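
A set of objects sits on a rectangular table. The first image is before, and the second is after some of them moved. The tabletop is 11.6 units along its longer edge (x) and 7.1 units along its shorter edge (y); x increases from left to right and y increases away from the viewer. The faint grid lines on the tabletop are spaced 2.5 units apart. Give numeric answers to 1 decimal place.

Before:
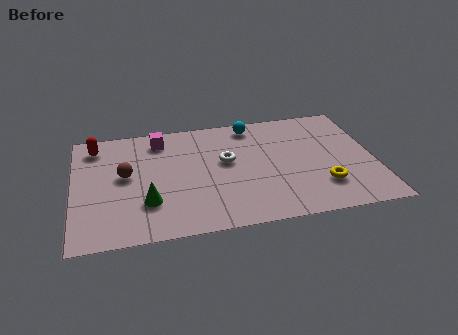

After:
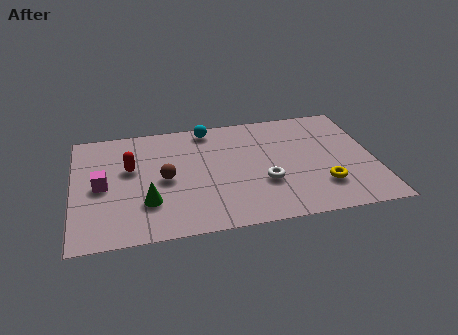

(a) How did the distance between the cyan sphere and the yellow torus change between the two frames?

+1.1

Before: roughly 5.0 units apart; after: 6.1. That's 1.1 units further apart.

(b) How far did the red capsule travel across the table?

2.1

The red capsule was near (0.9, 5.9) before and (2.2, 4.3) after, so it travelled √(1.3² + 1.6²) ≈ 2.1 units.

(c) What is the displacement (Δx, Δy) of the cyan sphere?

(-1.7, 0.1)

The cyan sphere was at about (7.0, 6.2) and moved to about (5.3, 6.3).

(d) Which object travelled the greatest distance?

the magenta cube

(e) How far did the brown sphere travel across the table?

1.6

The brown sphere moved from about (2.0, 3.9) to (3.5, 3.4), a distance of √(1.5² + 0.5²) ≈ 1.6.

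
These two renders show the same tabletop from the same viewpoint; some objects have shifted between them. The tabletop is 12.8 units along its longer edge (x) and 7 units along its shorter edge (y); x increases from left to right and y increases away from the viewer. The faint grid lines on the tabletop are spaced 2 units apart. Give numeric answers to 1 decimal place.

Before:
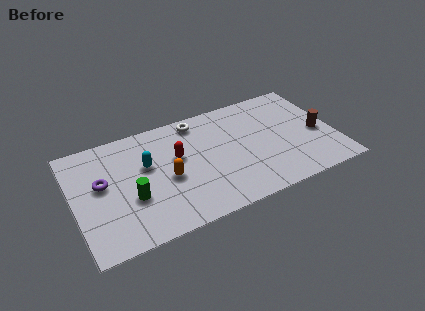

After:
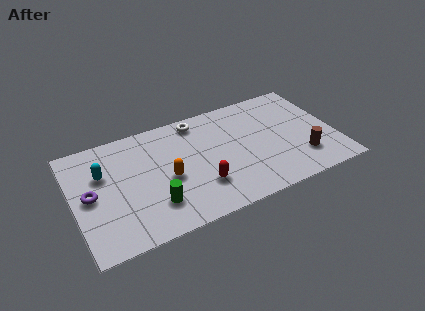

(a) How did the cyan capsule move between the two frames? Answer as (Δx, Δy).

(-2.1, 0.3)

From the two frames, the cyan capsule sits at roughly (3.6, 4.3) before and (1.5, 4.6) after.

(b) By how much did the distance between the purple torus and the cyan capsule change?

-0.9

Before: roughly 2.2 units apart; after: 1.3. That's 0.9 units closer together.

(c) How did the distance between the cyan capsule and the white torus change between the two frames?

+1.8

Before: roughly 3.2 units apart; after: 5.0. That's 1.8 units further apart.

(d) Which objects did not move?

the white torus and the orange capsule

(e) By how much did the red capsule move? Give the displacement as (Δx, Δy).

(0.9, -2.2)

The red capsule was at about (5.1, 4.2) and moved to about (6.0, 2.0).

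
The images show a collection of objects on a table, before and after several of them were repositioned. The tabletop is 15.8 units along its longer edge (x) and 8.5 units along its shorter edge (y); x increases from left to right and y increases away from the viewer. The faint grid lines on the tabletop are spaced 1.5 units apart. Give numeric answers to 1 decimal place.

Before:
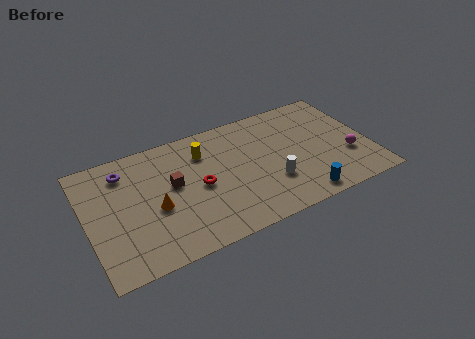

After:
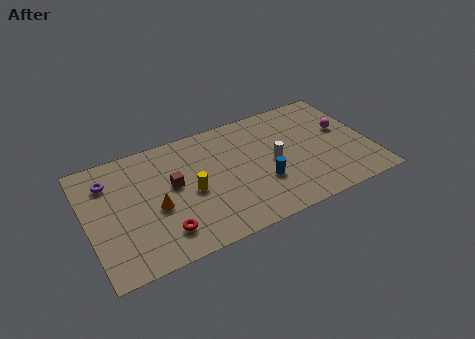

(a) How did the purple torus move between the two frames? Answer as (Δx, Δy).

(-0.9, -0.3)

From the two frames, the purple torus sits at roughly (2.3, 6.8) before and (1.4, 6.5) after.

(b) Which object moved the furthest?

the red torus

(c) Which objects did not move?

the orange cone and the brown cube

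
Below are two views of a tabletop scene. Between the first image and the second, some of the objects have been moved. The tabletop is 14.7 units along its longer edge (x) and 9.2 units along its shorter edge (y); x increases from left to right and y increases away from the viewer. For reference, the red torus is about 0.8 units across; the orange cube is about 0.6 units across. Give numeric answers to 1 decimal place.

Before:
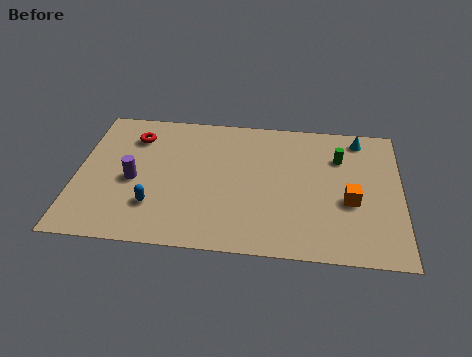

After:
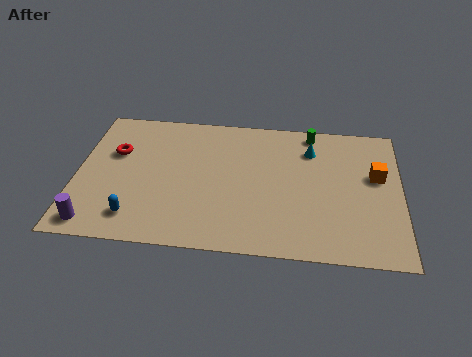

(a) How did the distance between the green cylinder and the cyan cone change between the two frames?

-0.5

Before: roughly 1.7 units apart; after: 1.2. That's 0.5 units closer together.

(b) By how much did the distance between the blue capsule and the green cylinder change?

+0.9

The distance was about 9.3 in the first image and 10.2 in the second, so they moved 0.9 units further apart.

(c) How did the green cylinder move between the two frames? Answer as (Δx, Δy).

(-1.3, 1.6)

The green cylinder was at about (11.9, 6.6) and moved to about (10.6, 8.2).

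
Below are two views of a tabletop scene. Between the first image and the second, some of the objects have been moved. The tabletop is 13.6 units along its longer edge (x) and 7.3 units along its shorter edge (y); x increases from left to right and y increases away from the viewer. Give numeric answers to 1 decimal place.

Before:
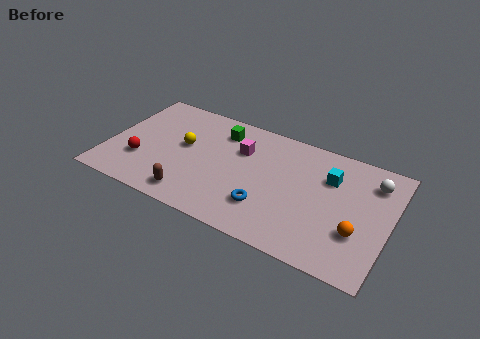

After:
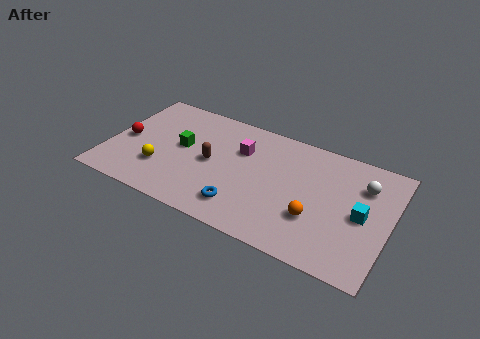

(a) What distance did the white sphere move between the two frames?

0.6

The white sphere moved from about (12.6, 5.7) to (12.2, 5.3), a distance of √(0.4² + 0.4²) ≈ 0.6.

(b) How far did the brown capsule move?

2.6

The brown capsule moved from about (4.4, 1.1) to (5.0, 3.6), a distance of √(0.6² + 2.5²) ≈ 2.6.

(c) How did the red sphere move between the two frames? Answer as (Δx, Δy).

(-0.9, 1.1)

From the two frames, the red sphere sits at roughly (1.7, 2.3) before and (0.8, 3.4) after.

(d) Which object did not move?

the magenta cube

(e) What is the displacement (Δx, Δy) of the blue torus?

(-1.1, -0.5)

From the two frames, the blue torus sits at roughly (7.9, 2.0) before and (6.8, 1.5) after.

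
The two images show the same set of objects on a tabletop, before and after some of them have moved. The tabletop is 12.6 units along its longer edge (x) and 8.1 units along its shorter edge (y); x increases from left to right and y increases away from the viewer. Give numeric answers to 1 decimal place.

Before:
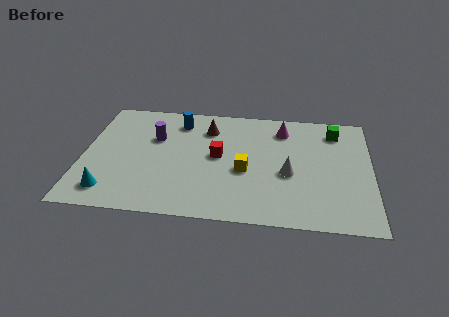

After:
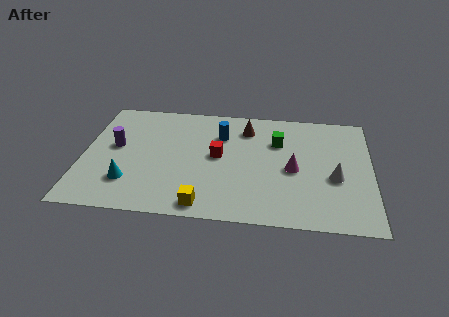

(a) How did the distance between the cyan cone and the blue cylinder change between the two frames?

-0.5

The distance was about 5.9 in the first image and 5.4 in the second, so they moved 0.5 units closer together.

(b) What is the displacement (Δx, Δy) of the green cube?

(-2.5, -1.0)

The green cube started near (11.0, 6.6) and ended near (8.5, 5.6).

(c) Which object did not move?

the red cube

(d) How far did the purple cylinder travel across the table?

1.9

From (3.1, 5.3) to (1.4, 4.5), the purple cylinder covered √(1.7² + 0.8²) ≈ 1.9 units.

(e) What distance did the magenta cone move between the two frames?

2.8

The magenta cone was near (8.7, 6.5) before and (9.2, 3.7) after, so it travelled √(0.5² + 2.8²) ≈ 2.8 units.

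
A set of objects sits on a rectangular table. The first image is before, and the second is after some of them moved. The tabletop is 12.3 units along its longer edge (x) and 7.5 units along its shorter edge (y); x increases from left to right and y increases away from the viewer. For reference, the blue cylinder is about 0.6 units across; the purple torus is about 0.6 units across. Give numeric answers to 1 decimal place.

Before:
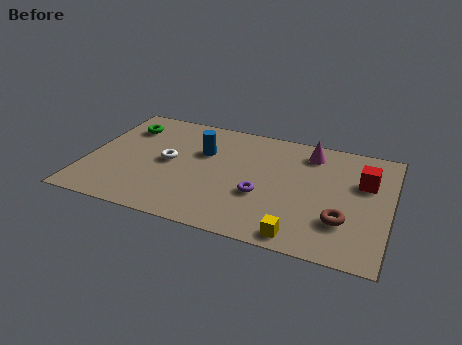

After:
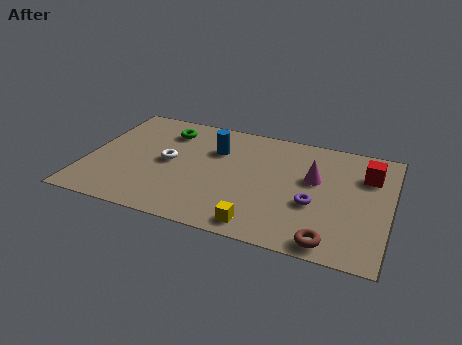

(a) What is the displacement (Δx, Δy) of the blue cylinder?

(0.5, 0.3)

The blue cylinder started near (4.6, 4.9) and ended near (5.1, 5.2).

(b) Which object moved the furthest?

the purple torus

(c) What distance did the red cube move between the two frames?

0.5

From (11.2, 4.9) to (11.3, 5.4), the red cube covered √(0.1² + 0.5²) ≈ 0.5 units.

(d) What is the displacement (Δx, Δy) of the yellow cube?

(-1.6, 0.1)

The yellow cube was at about (8.9, 0.8) and moved to about (7.3, 0.9).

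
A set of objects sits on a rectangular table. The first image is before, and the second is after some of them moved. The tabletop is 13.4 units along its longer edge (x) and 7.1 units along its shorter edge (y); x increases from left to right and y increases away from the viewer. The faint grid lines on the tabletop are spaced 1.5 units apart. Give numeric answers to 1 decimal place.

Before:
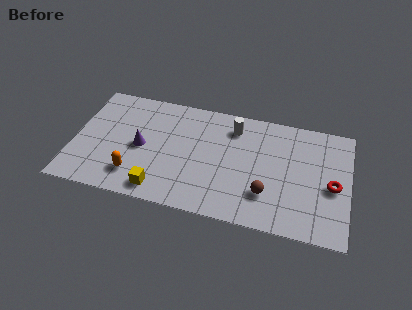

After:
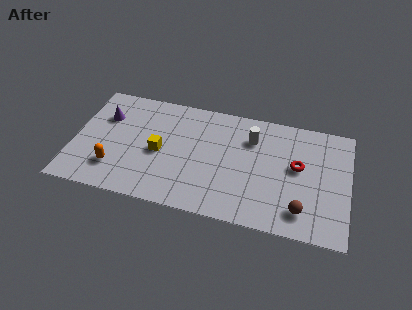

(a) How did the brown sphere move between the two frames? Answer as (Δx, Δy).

(1.7, -0.6)

From the two frames, the brown sphere sits at roughly (9.5, 2.0) before and (11.2, 1.4) after.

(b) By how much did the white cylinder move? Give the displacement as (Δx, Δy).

(0.9, -0.5)

From the two frames, the white cylinder sits at roughly (7.7, 5.7) before and (8.6, 5.2) after.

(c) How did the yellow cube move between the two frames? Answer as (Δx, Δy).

(-0.2, 2.3)

The yellow cube started near (4.4, 1.0) and ended near (4.2, 3.3).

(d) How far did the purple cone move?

2.4

The purple cone moved from about (3.3, 3.4) to (1.4, 4.9), a distance of √(1.9² + 1.5²) ≈ 2.4.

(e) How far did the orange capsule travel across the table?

1.0

The orange capsule moved from about (3.1, 1.6) to (2.1, 1.8), a distance of √(1.0² + 0.2²) ≈ 1.0.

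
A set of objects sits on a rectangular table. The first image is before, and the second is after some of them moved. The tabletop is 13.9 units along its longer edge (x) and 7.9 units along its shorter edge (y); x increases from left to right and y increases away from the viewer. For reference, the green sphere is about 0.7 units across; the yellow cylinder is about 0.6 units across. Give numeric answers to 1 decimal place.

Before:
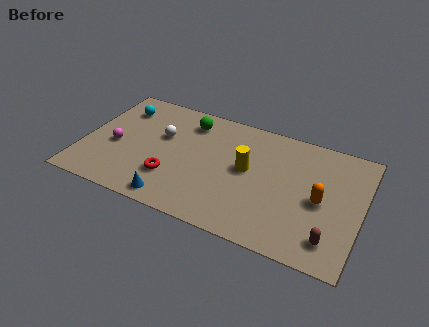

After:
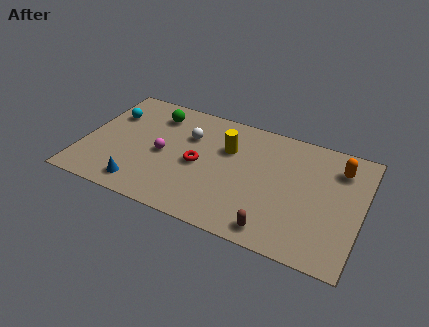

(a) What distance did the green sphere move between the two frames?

1.7

From (5.0, 6.4) to (3.3, 6.3), the green sphere covered √(1.7² + 0.1²) ≈ 1.7 units.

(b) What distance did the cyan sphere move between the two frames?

0.7

The cyan sphere was near (1.5, 6.1) before and (1.1, 5.5) after, so it travelled √(0.4² + 0.6²) ≈ 0.7 units.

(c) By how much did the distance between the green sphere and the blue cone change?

-0.4

The distance was about 5.5 in the first image and 5.1 in the second, so they moved 0.4 units closer together.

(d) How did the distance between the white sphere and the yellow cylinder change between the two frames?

-2.4

Before: roughly 4.4 units apart; after: 2.0. That's 2.4 units closer together.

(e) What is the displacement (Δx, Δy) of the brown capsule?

(-2.7, -0.5)

From the two frames, the brown capsule sits at roughly (12.6, 1.5) before and (9.9, 1.0) after.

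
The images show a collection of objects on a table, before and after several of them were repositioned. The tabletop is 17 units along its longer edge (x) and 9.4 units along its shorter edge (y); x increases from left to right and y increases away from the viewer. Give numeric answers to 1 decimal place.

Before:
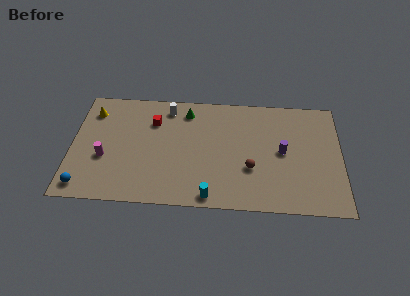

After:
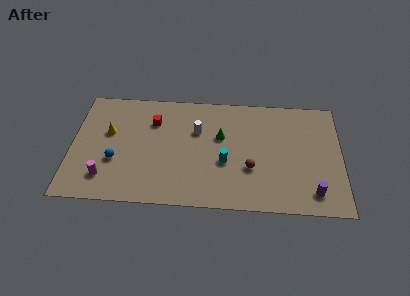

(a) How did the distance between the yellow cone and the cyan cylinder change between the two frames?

-2.3

They were about 10.0 units apart before and 7.7 after — 2.3 units closer together.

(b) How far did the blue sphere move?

2.9

The blue sphere moved from about (0.9, 1.2) to (2.8, 3.4), a distance of √(1.9² + 2.2²) ≈ 2.9.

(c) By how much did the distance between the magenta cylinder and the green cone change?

+1.5

They were about 6.6 units apart before and 8.1 after — 1.5 units further apart.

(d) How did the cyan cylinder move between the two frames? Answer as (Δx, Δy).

(0.9, 2.8)

The cyan cylinder started near (8.8, 0.9) and ended near (9.7, 3.7).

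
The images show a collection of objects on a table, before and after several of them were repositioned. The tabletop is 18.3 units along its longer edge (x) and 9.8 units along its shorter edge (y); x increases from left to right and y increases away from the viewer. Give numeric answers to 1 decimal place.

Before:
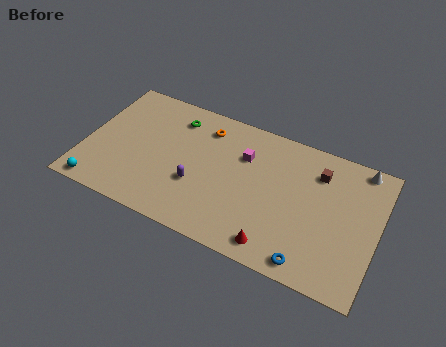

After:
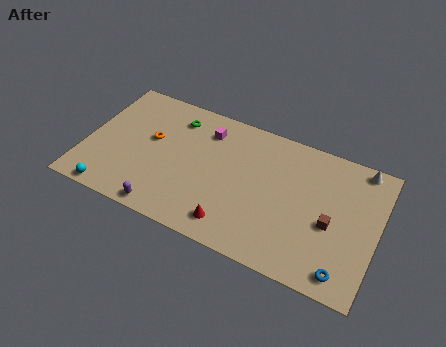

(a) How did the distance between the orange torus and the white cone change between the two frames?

+3.5

They were about 9.8 units apart before and 13.3 after — 3.5 units further apart.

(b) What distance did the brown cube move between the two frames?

3.5

The brown cube moved from about (14.4, 7.5) to (15.5, 4.2), a distance of √(1.1² + 3.3²) ≈ 3.5.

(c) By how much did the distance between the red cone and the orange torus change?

-1.4

The distance was about 8.4 in the first image and 7.0 in the second, so they moved 1.4 units closer together.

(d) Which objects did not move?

the green torus and the white cone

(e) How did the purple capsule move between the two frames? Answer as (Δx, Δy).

(-1.7, -2.6)

The purple capsule started near (7.2, 3.5) and ended near (5.5, 0.9).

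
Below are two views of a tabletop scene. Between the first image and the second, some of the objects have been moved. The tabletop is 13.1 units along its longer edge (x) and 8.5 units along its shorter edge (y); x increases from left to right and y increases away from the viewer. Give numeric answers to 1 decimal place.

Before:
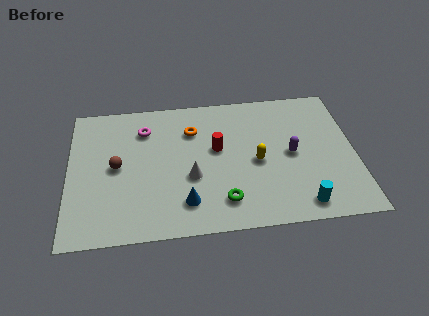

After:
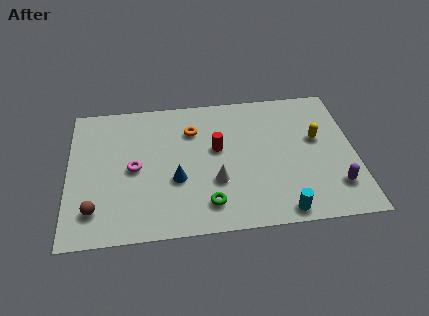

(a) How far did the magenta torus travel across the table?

2.5

From (3.5, 6.5) to (3.0, 4.1), the magenta torus covered √(0.5² + 2.4²) ≈ 2.5 units.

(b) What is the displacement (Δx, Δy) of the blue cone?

(-0.4, 1.4)

The blue cone started near (5.3, 1.8) and ended near (4.9, 3.2).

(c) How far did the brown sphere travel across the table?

2.7

The brown sphere was near (2.2, 4.3) before and (1.2, 1.8) after, so it travelled √(1.0² + 2.5²) ≈ 2.7 units.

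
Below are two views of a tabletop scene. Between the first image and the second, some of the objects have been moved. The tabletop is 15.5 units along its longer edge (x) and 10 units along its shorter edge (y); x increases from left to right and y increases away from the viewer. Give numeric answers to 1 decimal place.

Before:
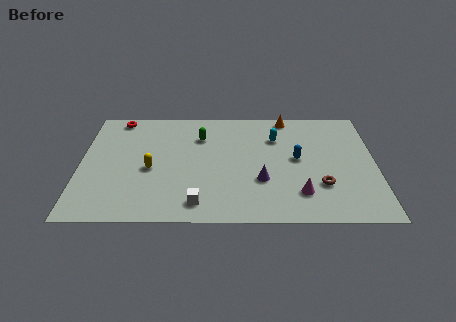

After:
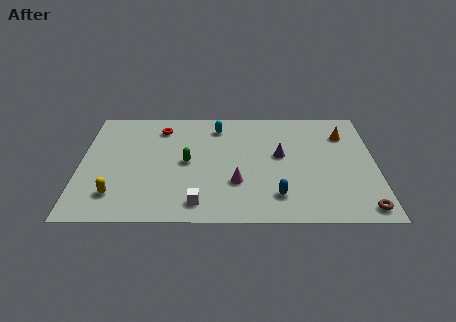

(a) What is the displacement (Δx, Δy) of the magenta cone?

(-3.3, 0.9)

From the two frames, the magenta cone sits at roughly (11.5, 2.3) before and (8.2, 3.2) after.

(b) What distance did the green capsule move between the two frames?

2.4

From (6.3, 7.3) to (5.6, 5.0), the green capsule covered √(0.7² + 2.3²) ≈ 2.4 units.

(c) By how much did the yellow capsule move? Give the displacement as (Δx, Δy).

(-1.8, -2.2)

The yellow capsule was at about (3.7, 4.4) and moved to about (1.9, 2.2).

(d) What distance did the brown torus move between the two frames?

2.8

From (12.6, 3.0) to (14.7, 1.1), the brown torus covered √(2.1² + 1.9²) ≈ 2.8 units.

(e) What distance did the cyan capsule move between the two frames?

3.3

From (10.3, 7.2) to (7.2, 8.2), the cyan capsule covered √(3.1² + 1.0²) ≈ 3.3 units.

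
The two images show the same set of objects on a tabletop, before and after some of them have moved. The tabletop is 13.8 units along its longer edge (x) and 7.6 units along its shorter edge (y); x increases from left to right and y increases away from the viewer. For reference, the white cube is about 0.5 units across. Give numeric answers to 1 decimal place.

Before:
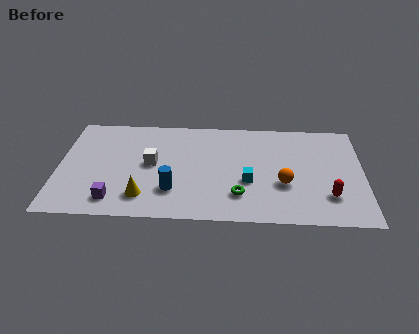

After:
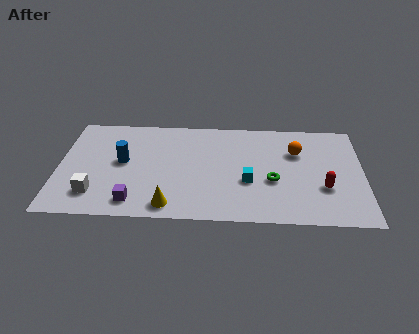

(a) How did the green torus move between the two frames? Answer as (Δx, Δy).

(1.5, 1.1)

The green torus was at about (8.2, 1.9) and moved to about (9.7, 3.0).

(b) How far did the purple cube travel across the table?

0.9

The purple cube moved from about (2.6, 1.3) to (3.5, 1.2), a distance of √(0.9² + 0.1²) ≈ 0.9.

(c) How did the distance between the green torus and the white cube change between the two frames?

+3.6

Before: roughly 4.5 units apart; after: 8.1. That's 3.6 units further apart.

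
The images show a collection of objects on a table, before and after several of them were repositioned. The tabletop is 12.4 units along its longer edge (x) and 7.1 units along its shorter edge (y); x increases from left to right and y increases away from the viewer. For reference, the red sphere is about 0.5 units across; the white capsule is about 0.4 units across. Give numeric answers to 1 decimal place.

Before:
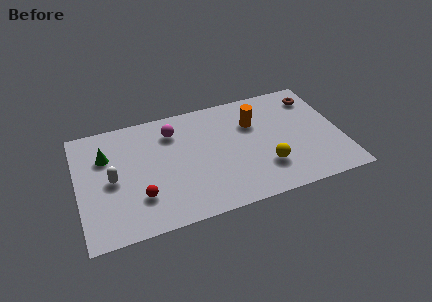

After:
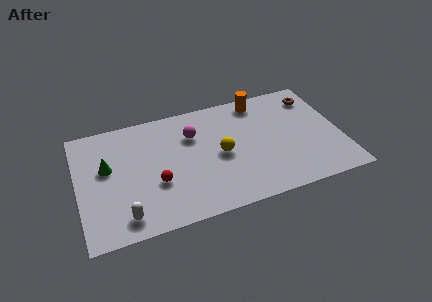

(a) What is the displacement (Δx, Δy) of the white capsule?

(0.4, -2.3)

The white capsule was at about (1.6, 3.4) and moved to about (2.0, 1.1).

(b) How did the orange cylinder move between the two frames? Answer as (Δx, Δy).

(0.4, 1.3)

From the two frames, the orange cylinder sits at roughly (8.4, 4.9) before and (8.8, 6.2) after.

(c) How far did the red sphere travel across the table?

1.0

The red sphere moved from about (2.8, 2.0) to (3.6, 2.6), a distance of √(0.8² + 0.6²) ≈ 1.0.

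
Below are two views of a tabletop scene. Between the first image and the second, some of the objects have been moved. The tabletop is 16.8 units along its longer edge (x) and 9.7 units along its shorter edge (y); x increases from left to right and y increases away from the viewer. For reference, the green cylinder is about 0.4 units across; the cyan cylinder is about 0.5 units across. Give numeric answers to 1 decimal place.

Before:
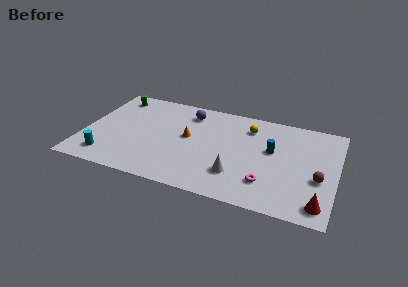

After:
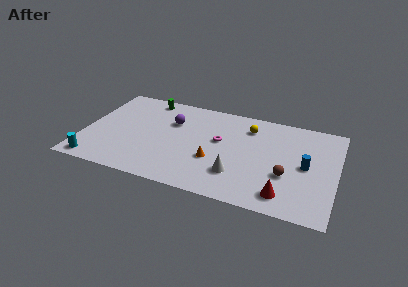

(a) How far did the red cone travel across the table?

2.3

The red cone moved from about (15.9, 1.4) to (13.6, 1.6), a distance of √(2.3² + 0.2²) ≈ 2.3.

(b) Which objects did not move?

the yellow sphere and the white cone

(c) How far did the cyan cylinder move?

1.0

From (1.8, 1.7) to (1.1, 1.0), the cyan cylinder covered √(0.7² + 0.7²) ≈ 1.0 units.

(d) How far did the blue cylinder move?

2.5

The blue cylinder was near (12.5, 5.7) before and (14.8, 4.8) after, so it travelled √(2.3² + 0.9²) ≈ 2.5 units.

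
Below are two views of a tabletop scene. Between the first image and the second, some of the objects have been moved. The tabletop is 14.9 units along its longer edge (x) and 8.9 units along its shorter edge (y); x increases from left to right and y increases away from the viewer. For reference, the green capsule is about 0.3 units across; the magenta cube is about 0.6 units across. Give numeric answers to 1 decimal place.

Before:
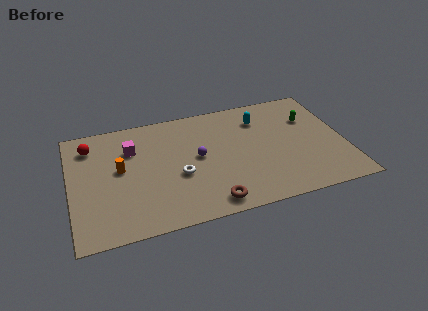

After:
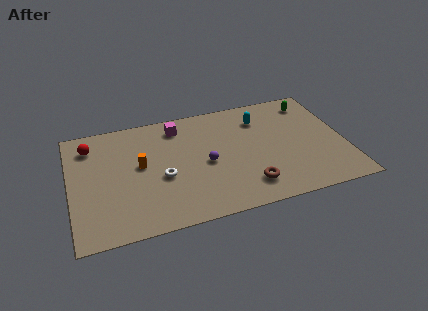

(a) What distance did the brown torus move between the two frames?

2.2

From (7.3, 1.1) to (9.4, 1.8), the brown torus covered √(2.1² + 0.7²) ≈ 2.2 units.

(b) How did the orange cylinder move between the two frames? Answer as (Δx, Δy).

(1.1, 0.0)

From the two frames, the orange cylinder sits at roughly (2.7, 4.9) before and (3.8, 4.9) after.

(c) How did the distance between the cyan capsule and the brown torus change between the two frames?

-1.4

They were about 6.5 units apart before and 5.1 after — 1.4 units closer together.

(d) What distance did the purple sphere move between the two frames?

0.7

The purple sphere moved from about (6.9, 4.7) to (7.3, 4.1), a distance of √(0.4² + 0.6²) ≈ 0.7.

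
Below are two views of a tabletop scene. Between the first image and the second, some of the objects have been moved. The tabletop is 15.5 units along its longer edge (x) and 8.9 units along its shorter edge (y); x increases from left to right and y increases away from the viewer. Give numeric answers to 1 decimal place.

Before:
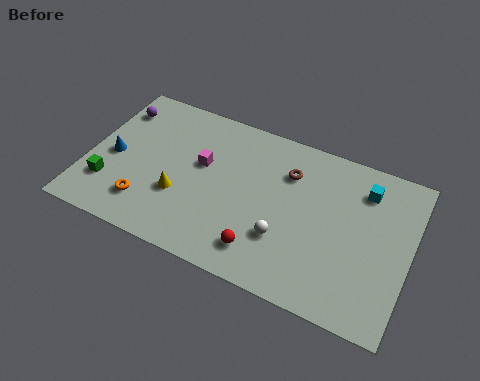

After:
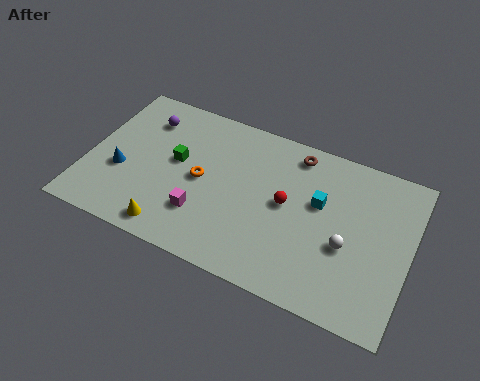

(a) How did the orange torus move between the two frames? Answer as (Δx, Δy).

(2.4, 2.4)

From the two frames, the orange torus sits at roughly (3.1, 2.0) before and (5.5, 4.4) after.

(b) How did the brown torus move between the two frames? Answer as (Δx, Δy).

(0.2, 1.2)

The brown torus was at about (9.5, 6.5) and moved to about (9.7, 7.7).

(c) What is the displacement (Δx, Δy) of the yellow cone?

(-0.1, -2.0)

From the two frames, the yellow cone sits at roughly (4.6, 3.1) before and (4.5, 1.1) after.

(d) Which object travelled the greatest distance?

the green cube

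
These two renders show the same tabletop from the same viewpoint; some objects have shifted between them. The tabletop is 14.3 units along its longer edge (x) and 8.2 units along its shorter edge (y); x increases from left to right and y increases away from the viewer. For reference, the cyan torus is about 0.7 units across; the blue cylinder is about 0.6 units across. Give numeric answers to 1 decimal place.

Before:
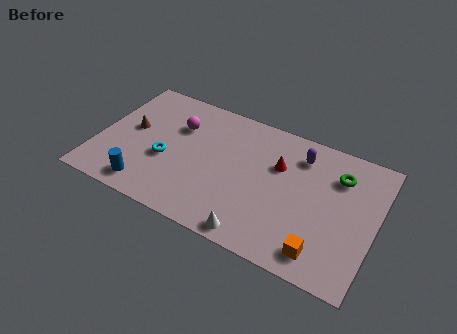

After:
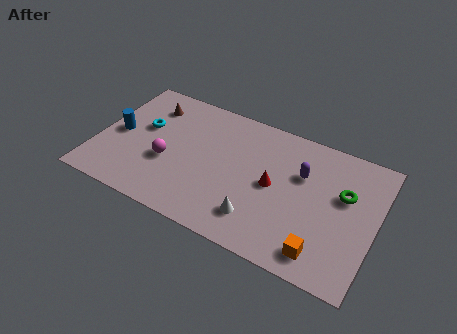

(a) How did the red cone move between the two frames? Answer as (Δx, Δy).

(-0.1, -1.3)

The red cone was at about (9.2, 5.4) and moved to about (9.1, 4.1).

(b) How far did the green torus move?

1.1

The green torus was near (12.2, 6.1) before and (12.6, 5.1) after, so it travelled √(0.4² + 1.0²) ≈ 1.1 units.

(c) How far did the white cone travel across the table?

1.0

The white cone was near (8.6, 0.8) before and (8.6, 1.8) after, so it travelled √(0.0² + 1.0²) ≈ 1.0 units.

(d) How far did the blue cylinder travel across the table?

3.4

The blue cylinder was near (2.9, 1.2) before and (1.0, 4.0) after, so it travelled √(1.9² + 2.8²) ≈ 3.4 units.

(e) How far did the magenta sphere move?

2.5

The magenta sphere moved from about (3.9, 5.7) to (3.7, 3.2), a distance of √(0.2² + 2.5²) ≈ 2.5.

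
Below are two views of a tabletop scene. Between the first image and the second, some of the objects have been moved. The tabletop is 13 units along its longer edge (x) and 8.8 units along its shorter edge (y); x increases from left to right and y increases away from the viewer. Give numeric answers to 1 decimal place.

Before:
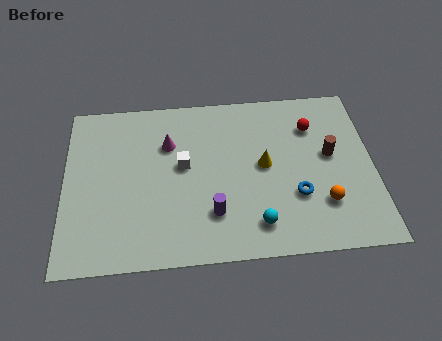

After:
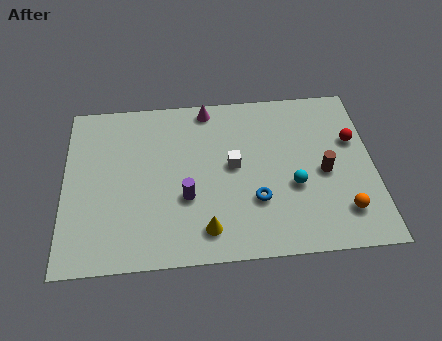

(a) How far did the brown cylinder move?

0.9

The brown cylinder moved from about (11.2, 4.9) to (10.9, 4.0), a distance of √(0.3² + 0.9²) ≈ 0.9.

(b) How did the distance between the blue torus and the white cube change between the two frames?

-3.0

They were about 5.1 units apart before and 2.1 after — 3.0 units closer together.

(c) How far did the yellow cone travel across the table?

4.0

The yellow cone was near (8.4, 4.6) before and (5.9, 1.5) after, so it travelled √(2.5² + 3.1²) ≈ 4.0 units.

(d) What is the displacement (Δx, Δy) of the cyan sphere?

(1.6, 1.8)

From the two frames, the cyan sphere sits at roughly (8.0, 1.6) before and (9.6, 3.4) after.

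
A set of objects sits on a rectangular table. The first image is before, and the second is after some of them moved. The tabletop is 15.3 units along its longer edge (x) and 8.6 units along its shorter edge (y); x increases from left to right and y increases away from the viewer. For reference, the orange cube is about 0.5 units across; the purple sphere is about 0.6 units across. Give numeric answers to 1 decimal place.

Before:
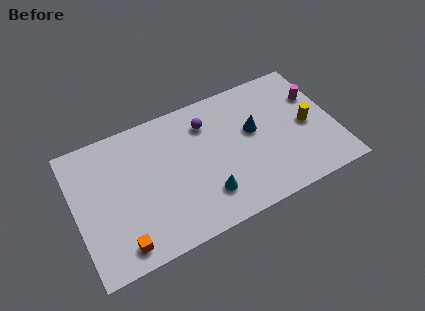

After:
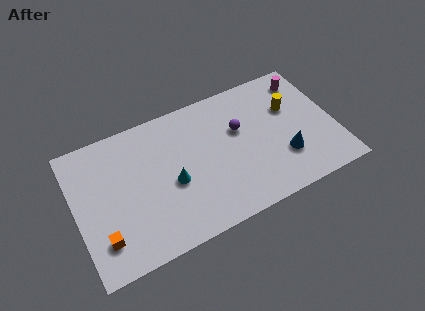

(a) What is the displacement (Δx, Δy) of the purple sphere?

(1.8, -1.2)

The purple sphere was at about (8.0, 6.6) and moved to about (9.8, 5.4).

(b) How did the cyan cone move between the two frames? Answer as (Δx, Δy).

(-1.8, 1.6)

The cyan cone was at about (7.4, 2.1) and moved to about (5.6, 3.7).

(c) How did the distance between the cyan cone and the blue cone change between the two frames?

+2.3

The distance was about 4.3 in the first image and 6.6 in the second, so they moved 2.3 units further apart.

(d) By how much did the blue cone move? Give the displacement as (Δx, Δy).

(1.5, -2.4)

The blue cone was at about (10.6, 5.0) and moved to about (12.1, 2.6).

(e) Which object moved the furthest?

the blue cone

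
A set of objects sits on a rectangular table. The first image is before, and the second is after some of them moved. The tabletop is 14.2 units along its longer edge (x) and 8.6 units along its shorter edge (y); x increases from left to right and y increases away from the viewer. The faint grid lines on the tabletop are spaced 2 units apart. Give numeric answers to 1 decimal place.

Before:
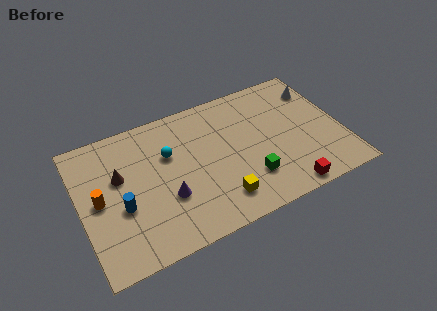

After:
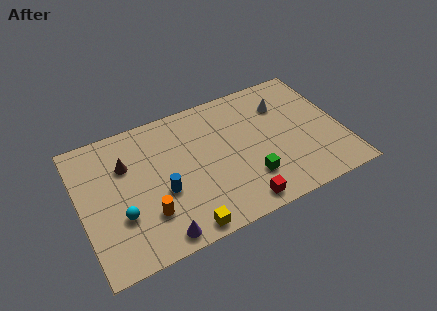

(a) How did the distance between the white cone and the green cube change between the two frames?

-1.5

They were about 6.2 units apart before and 4.7 after — 1.5 units closer together.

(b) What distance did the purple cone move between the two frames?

2.2

From (4.5, 3.0) to (3.8, 0.9), the purple cone covered √(0.7² + 2.1²) ≈ 2.2 units.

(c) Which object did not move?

the green cube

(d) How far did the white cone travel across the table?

2.0

The white cone was near (13.3, 6.6) before and (11.3, 6.3) after, so it travelled √(2.0² + 0.3²) ≈ 2.0 units.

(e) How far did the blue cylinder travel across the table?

2.2

The blue cylinder was near (2.1, 3.4) before and (4.3, 3.4) after, so it travelled √(2.2² + 0.0²) ≈ 2.2 units.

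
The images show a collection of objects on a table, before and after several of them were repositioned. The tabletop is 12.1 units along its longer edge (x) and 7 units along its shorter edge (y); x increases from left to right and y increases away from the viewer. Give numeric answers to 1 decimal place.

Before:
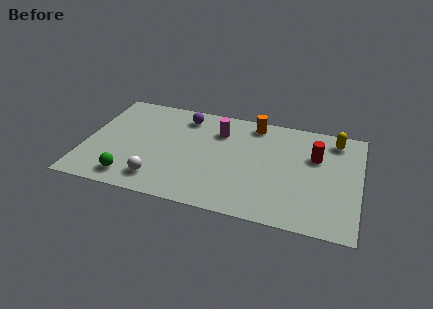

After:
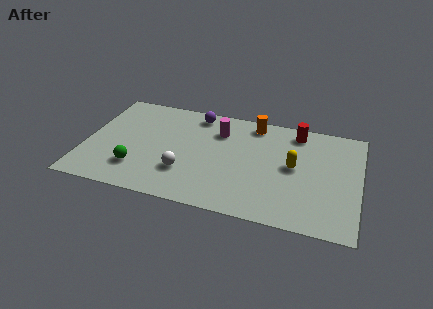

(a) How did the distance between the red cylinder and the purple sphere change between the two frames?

-1.5

Before: roughly 6.0 units apart; after: 4.5. That's 1.5 units closer together.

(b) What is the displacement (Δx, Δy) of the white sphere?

(1.1, 0.8)

The white sphere started near (3.4, 1.3) and ended near (4.5, 2.1).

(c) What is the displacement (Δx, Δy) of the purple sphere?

(0.5, 0.3)

The purple sphere started near (4.2, 5.8) and ended near (4.7, 6.1).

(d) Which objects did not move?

the orange cylinder and the magenta cylinder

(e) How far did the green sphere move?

0.7

The green sphere moved from about (2.2, 1.1) to (2.4, 1.8), a distance of √(0.2² + 0.7²) ≈ 0.7.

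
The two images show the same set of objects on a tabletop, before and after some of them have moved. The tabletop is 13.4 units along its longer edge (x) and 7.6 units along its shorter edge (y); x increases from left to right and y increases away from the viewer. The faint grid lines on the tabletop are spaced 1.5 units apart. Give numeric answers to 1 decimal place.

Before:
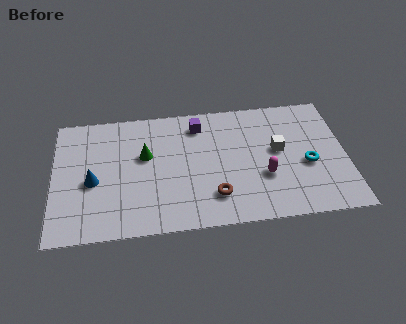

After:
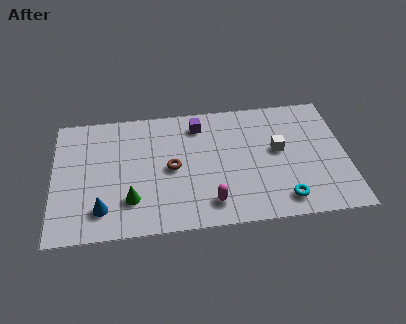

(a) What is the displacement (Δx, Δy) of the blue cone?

(0.4, -1.7)

From the two frames, the blue cone sits at roughly (1.8, 3.3) before and (2.2, 1.6) after.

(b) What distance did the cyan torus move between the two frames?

2.3

The cyan torus moved from about (11.6, 3.2) to (10.4, 1.2), a distance of √(1.2² + 2.0²) ≈ 2.3.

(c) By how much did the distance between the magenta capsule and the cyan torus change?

+1.2

The distance was about 2.1 in the first image and 3.3 in the second, so they moved 1.2 units further apart.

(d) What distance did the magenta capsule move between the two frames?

2.8

The magenta capsule moved from about (9.6, 2.7) to (7.1, 1.4), a distance of √(2.5² + 1.3²) ≈ 2.8.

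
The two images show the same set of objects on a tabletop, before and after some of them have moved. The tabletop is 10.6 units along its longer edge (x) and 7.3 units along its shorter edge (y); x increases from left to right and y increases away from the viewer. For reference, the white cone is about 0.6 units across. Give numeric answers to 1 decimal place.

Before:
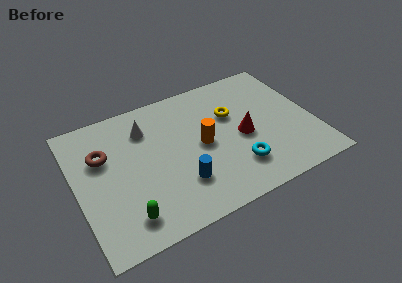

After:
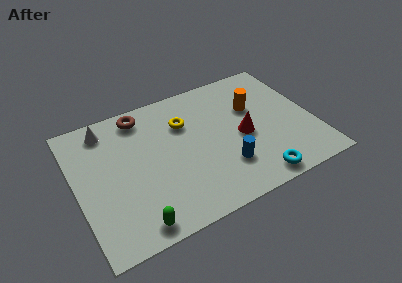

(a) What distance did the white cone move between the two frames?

1.8

From (3.3, 5.5) to (1.6, 6.2), the white cone covered √(1.7² + 0.7²) ≈ 1.8 units.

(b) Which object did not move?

the red cone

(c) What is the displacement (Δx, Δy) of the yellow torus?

(-2.1, 0.4)

The yellow torus was at about (7.1, 4.7) and moved to about (5.0, 5.1).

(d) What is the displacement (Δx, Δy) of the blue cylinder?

(2.0, 0.0)

The blue cylinder was at about (4.4, 2.0) and moved to about (6.4, 2.0).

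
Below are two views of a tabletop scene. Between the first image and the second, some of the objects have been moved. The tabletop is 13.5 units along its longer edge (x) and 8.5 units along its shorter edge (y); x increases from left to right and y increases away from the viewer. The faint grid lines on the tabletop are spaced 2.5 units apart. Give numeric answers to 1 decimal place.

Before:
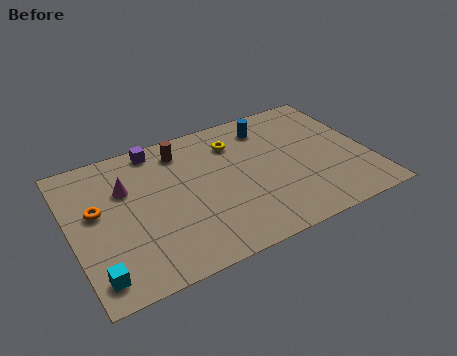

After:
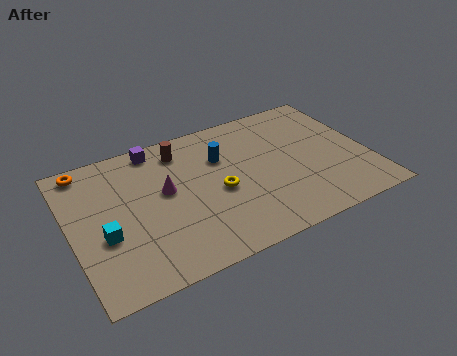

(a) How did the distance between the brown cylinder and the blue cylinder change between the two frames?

-1.9

Before: roughly 4.0 units apart; after: 2.1. That's 1.9 units closer together.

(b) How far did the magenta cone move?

1.9

From (2.6, 5.7) to (4.3, 4.8), the magenta cone covered √(1.7² + 0.9²) ≈ 1.9 units.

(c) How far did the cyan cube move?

2.1

The cyan cube moved from about (0.8, 1.3) to (1.4, 3.3), a distance of √(0.6² + 2.0²) ≈ 2.1.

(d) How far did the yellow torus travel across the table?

2.9

From (7.7, 6.5) to (6.6, 3.8), the yellow torus covered √(1.1² + 2.7²) ≈ 2.9 units.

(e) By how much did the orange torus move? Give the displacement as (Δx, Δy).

(-0.2, 2.7)

From the two frames, the orange torus sits at roughly (1.2, 4.9) before and (1.0, 7.6) after.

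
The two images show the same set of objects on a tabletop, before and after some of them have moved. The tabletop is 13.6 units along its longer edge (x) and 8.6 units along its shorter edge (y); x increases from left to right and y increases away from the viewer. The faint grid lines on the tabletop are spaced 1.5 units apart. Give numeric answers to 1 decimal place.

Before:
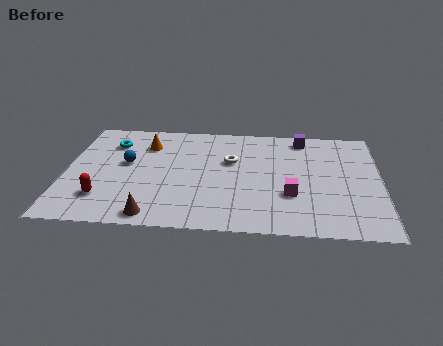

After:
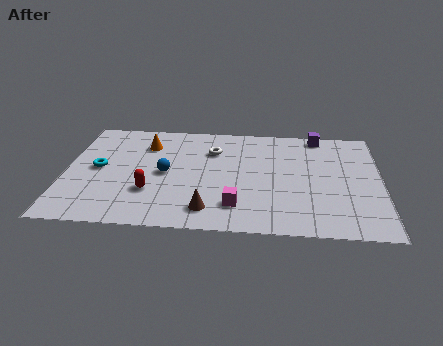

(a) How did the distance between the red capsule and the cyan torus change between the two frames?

-1.5

The distance was about 4.4 in the first image and 2.9 in the second, so they moved 1.5 units closer together.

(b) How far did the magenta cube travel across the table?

2.5

The magenta cube moved from about (9.7, 2.9) to (7.4, 1.9), a distance of √(2.3² + 1.0²) ≈ 2.5.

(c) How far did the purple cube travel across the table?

0.8

The purple cube was near (10.2, 7.5) before and (10.9, 7.8) after, so it travelled √(0.7² + 0.3²) ≈ 0.8 units.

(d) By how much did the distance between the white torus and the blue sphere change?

-1.7

The distance was about 4.5 in the first image and 2.8 in the second, so they moved 1.7 units closer together.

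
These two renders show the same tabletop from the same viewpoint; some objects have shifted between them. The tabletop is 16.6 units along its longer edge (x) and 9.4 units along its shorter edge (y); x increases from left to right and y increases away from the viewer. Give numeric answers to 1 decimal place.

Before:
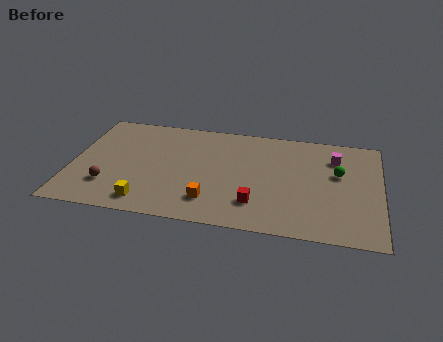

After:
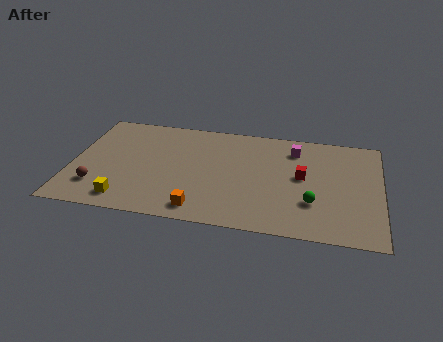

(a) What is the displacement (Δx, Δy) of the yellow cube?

(-1.1, 0.0)

The yellow cube started near (4.2, 1.4) and ended near (3.1, 1.4).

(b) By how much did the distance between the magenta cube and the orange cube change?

-0.4

Before: roughly 8.2 units apart; after: 7.8. That's 0.4 units closer together.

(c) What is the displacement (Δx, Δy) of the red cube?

(2.4, 2.8)

The red cube was at about (10.0, 2.3) and moved to about (12.4, 5.1).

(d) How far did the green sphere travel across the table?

3.1

From (14.3, 5.7) to (13.0, 2.9), the green sphere covered √(1.3² + 2.8²) ≈ 3.1 units.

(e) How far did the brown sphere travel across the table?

0.6

From (2.1, 2.5) to (1.5, 2.3), the brown sphere covered √(0.6² + 0.2²) ≈ 0.6 units.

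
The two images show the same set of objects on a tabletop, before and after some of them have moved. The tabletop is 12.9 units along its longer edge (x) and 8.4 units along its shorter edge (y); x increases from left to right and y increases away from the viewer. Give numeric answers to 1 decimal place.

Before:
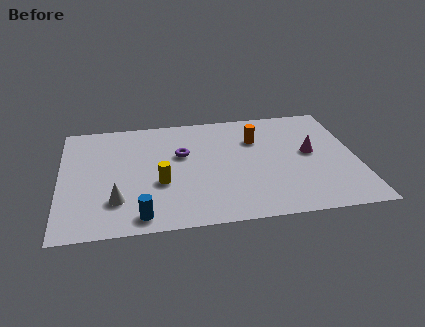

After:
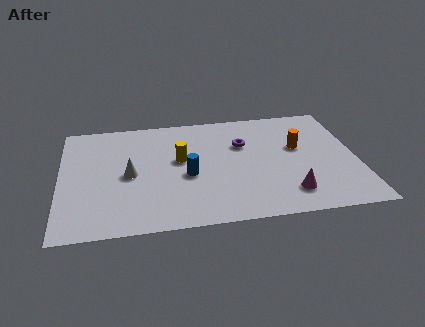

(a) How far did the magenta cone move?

3.0

The magenta cone moved from about (10.9, 4.5) to (9.8, 1.7), a distance of √(1.1² + 2.8²) ≈ 3.0.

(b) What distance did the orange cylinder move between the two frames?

2.0

The orange cylinder was near (8.6, 5.9) before and (10.4, 5.0) after, so it travelled √(1.8² + 0.9²) ≈ 2.0 units.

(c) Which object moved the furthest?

the blue cylinder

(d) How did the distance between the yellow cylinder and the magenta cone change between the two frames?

-1.2

Before: roughly 6.7 units apart; after: 5.5. That's 1.2 units closer together.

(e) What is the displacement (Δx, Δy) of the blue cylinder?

(2.1, 2.6)

From the two frames, the blue cylinder sits at roughly (3.4, 1.0) before and (5.5, 3.6) after.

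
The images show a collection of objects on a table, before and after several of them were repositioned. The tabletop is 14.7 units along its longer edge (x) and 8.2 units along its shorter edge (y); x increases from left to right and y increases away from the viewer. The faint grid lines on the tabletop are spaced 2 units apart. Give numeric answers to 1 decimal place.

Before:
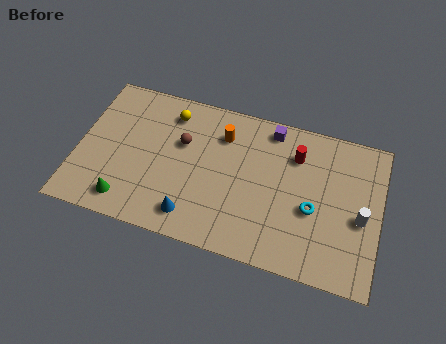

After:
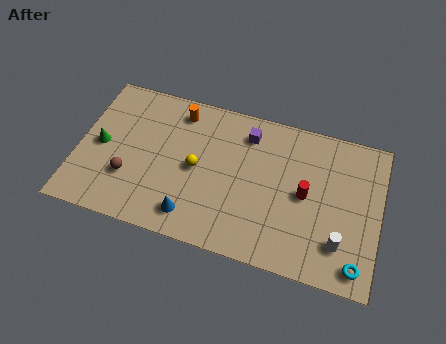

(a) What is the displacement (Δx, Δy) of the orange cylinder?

(-2.2, 0.7)

From the two frames, the orange cylinder sits at roughly (6.9, 6.2) before and (4.7, 6.9) after.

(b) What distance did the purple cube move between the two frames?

1.3

From (9.2, 7.2) to (8.1, 6.6), the purple cube covered √(1.1² + 0.6²) ≈ 1.3 units.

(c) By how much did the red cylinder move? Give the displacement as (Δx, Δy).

(0.6, -2.0)

From the two frames, the red cylinder sits at roughly (10.5, 6.1) before and (11.1, 4.1) after.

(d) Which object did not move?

the blue cone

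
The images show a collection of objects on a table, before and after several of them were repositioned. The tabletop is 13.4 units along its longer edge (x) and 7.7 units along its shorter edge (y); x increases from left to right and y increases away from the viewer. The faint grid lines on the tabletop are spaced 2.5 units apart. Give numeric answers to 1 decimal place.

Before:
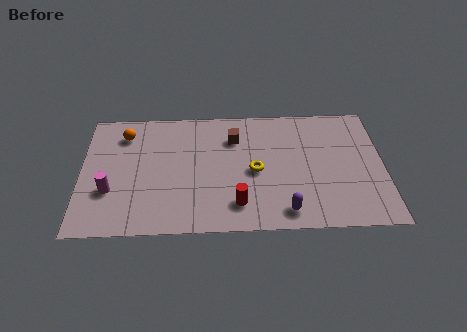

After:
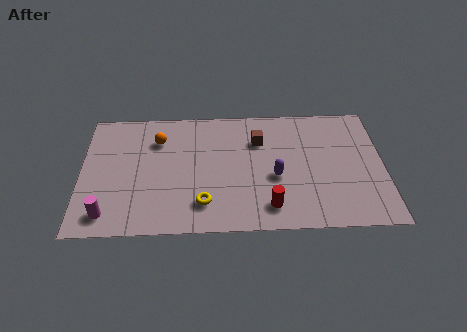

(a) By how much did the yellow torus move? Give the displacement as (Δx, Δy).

(-2.3, -1.9)

The yellow torus was at about (7.7, 3.6) and moved to about (5.4, 1.7).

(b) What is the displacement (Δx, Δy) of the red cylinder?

(1.4, -0.2)

The red cylinder was at about (6.9, 1.6) and moved to about (8.3, 1.4).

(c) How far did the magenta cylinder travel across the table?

1.4

The magenta cylinder moved from about (1.3, 2.6) to (1.2, 1.2), a distance of √(0.1² + 1.4²) ≈ 1.4.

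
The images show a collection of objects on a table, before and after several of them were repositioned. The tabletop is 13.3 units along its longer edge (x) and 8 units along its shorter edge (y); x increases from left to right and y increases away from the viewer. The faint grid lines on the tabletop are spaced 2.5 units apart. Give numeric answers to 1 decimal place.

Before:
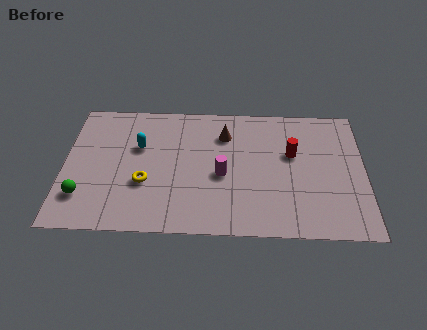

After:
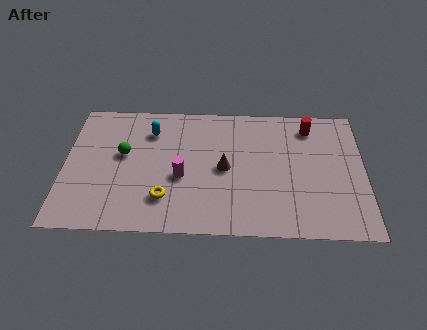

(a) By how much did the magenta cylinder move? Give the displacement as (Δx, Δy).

(-1.8, -0.2)

From the two frames, the magenta cylinder sits at roughly (7.0, 3.5) before and (5.2, 3.3) after.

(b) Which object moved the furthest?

the green sphere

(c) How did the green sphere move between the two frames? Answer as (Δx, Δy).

(1.7, 2.6)

The green sphere started near (0.9, 2.0) and ended near (2.6, 4.6).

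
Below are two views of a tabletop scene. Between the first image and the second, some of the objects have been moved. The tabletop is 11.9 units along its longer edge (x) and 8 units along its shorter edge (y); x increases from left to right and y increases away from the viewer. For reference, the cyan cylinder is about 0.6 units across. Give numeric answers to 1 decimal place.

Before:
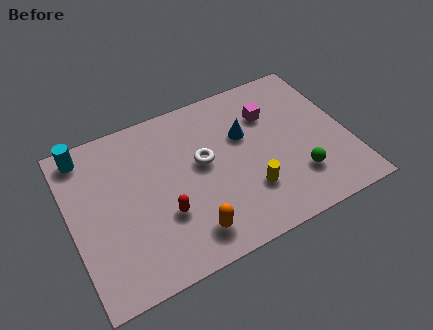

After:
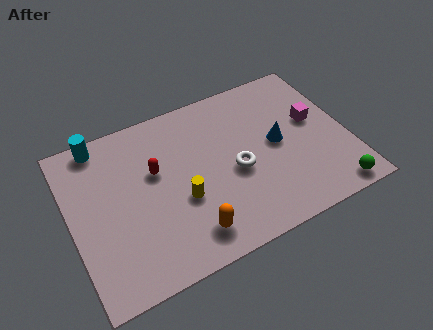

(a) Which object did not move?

the orange capsule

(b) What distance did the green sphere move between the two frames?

1.8

The green sphere moved from about (9.5, 2.1) to (10.8, 0.8), a distance of √(1.3² + 1.3²) ≈ 1.8.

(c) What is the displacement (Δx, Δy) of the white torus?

(1.3, -1.0)

The white torus started near (5.7, 4.5) and ended near (7.0, 3.5).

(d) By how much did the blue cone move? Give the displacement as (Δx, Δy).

(1.3, -1.0)

The blue cone started near (7.6, 5.1) and ended near (8.9, 4.1).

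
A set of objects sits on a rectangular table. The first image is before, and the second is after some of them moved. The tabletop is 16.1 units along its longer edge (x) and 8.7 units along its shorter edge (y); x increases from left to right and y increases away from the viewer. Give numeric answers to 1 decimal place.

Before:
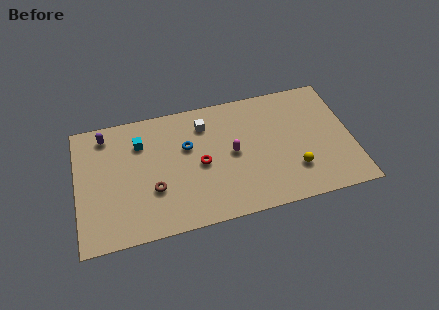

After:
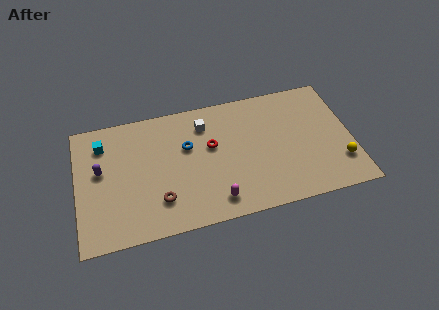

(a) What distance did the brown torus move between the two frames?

0.9

From (4.4, 3.0) to (4.7, 2.2), the brown torus covered √(0.3² + 0.8²) ≈ 0.9 units.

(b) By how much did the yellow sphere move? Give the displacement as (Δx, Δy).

(2.7, -0.1)

From the two frames, the yellow sphere sits at roughly (12.6, 2.4) before and (15.3, 2.3) after.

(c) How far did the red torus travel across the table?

1.3

From (7.2, 4.1) to (7.9, 5.2), the red torus covered √(0.7² + 1.1²) ≈ 1.3 units.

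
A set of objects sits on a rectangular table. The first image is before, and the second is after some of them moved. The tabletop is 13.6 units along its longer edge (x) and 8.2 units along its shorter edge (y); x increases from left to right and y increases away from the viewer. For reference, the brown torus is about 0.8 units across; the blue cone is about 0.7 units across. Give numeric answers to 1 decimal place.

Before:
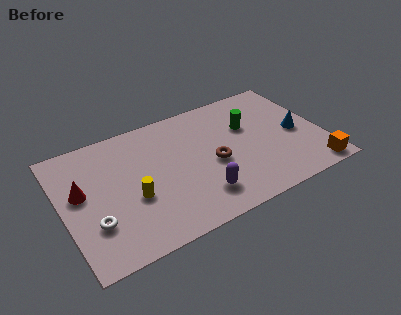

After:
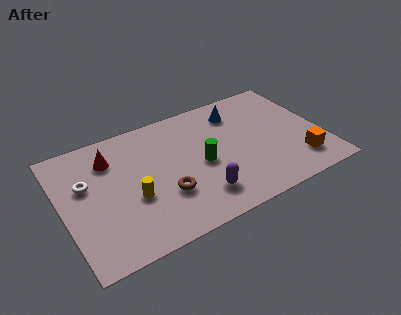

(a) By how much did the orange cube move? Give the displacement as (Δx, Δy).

(-0.6, 0.9)

From the two frames, the orange cube sits at roughly (12.7, 0.9) before and (12.1, 1.8) after.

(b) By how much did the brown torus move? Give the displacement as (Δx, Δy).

(-2.7, -0.9)

The brown torus started near (7.8, 3.6) and ended near (5.1, 2.7).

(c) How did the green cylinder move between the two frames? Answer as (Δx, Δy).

(-2.7, -1.5)

From the two frames, the green cylinder sits at roughly (9.9, 5.3) before and (7.2, 3.8) after.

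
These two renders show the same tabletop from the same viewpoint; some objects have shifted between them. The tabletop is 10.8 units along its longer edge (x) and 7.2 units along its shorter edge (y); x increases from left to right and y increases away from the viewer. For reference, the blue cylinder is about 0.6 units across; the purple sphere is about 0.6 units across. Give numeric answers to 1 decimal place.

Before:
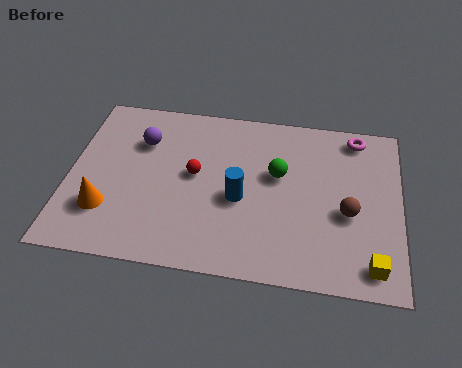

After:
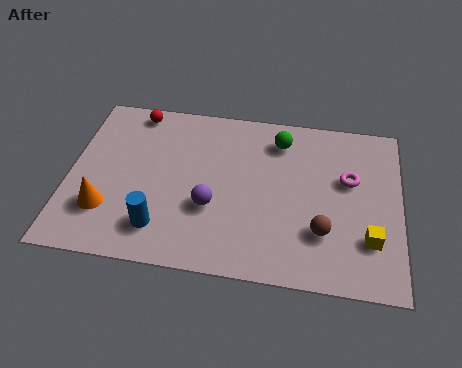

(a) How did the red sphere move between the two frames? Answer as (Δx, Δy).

(-2.1, 2.5)

The red sphere was at about (4.1, 3.9) and moved to about (2.0, 6.4).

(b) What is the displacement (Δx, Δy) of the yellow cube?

(-0.1, 1.0)

The yellow cube started near (9.9, 1.0) and ended near (9.8, 2.0).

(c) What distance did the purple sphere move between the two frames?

3.5

The purple sphere was near (2.3, 5.1) before and (4.7, 2.6) after, so it travelled √(2.4² + 2.5²) ≈ 3.5 units.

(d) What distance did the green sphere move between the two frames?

1.5

From (6.8, 4.3) to (6.8, 5.8), the green sphere covered √(0.0² + 1.5²) ≈ 1.5 units.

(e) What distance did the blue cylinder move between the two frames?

3.0

The blue cylinder moved from about (5.6, 3.1) to (3.1, 1.5), a distance of √(2.5² + 1.6²) ≈ 3.0.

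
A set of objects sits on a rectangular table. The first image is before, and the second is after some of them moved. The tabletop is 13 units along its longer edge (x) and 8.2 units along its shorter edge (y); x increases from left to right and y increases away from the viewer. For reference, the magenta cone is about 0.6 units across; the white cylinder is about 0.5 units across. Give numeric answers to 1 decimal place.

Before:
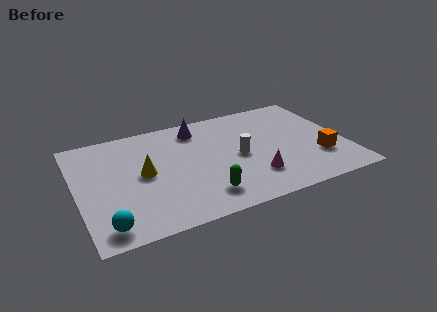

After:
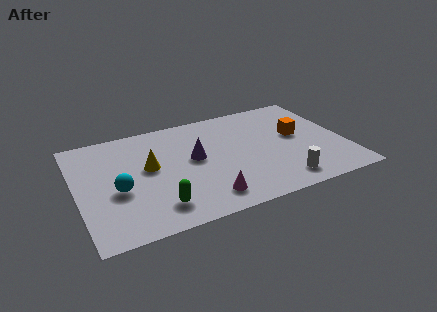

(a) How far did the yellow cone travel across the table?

0.5

From (3.2, 4.2) to (3.5, 4.6), the yellow cone covered √(0.3² + 0.4²) ≈ 0.5 units.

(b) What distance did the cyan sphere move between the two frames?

2.4

The cyan sphere was near (1.1, 1.1) before and (1.9, 3.4) after, so it travelled √(0.8² + 2.3²) ≈ 2.4 units.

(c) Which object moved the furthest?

the white cylinder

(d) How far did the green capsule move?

2.2

The green capsule was near (5.8, 1.6) before and (3.6, 1.6) after, so it travelled √(2.2² + 0.0²) ≈ 2.2 units.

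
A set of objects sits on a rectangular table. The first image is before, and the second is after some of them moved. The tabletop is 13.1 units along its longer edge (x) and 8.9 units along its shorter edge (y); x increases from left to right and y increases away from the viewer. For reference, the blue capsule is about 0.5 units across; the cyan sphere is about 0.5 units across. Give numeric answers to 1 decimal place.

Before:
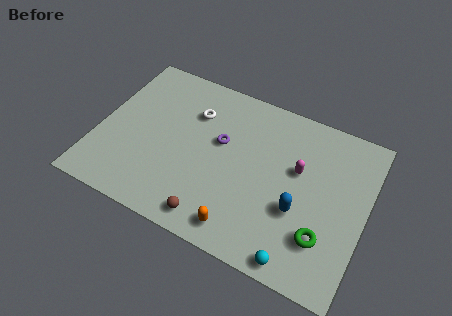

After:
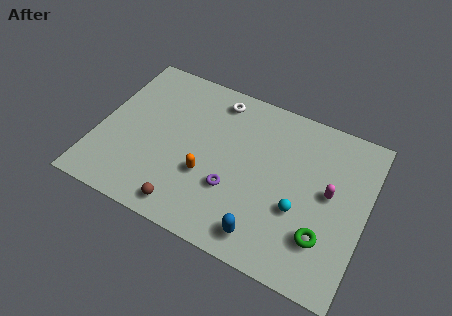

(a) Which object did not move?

the green torus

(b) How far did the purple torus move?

2.5

The purple torus moved from about (5.9, 5.3) to (6.8, 3.0), a distance of √(0.9² + 2.3²) ≈ 2.5.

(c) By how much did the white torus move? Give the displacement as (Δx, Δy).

(1.0, 1.2)

From the two frames, the white torus sits at roughly (4.4, 6.4) before and (5.4, 7.6) after.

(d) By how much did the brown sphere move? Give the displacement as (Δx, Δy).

(-1.3, 0.0)

From the two frames, the brown sphere sits at roughly (6.1, 1.1) before and (4.8, 1.1) after.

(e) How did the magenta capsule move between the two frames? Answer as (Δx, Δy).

(1.6, -0.6)

The magenta capsule started near (9.7, 5.4) and ended near (11.3, 4.8).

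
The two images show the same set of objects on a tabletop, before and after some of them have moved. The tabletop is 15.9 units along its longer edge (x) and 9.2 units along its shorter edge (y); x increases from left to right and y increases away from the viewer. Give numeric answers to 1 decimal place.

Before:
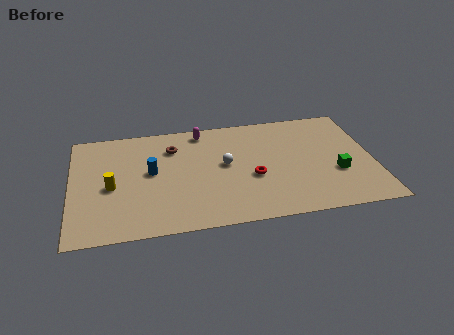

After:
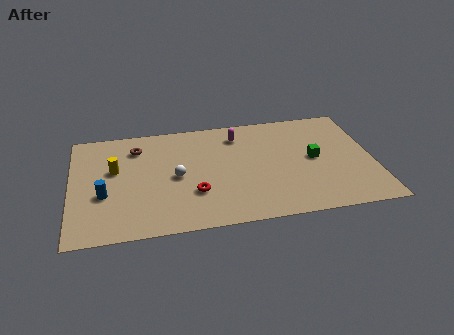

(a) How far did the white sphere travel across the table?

2.7

The white sphere was near (8.1, 5.0) before and (5.5, 4.4) after, so it travelled √(2.6² + 0.6²) ≈ 2.7 units.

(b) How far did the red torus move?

3.2

The red torus moved from about (9.5, 3.7) to (6.4, 2.9), a distance of √(3.1² + 0.8²) ≈ 3.2.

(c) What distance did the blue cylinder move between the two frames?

2.9

The blue cylinder moved from about (4.2, 5.0) to (1.7, 3.5), a distance of √(2.5² + 1.5²) ≈ 2.9.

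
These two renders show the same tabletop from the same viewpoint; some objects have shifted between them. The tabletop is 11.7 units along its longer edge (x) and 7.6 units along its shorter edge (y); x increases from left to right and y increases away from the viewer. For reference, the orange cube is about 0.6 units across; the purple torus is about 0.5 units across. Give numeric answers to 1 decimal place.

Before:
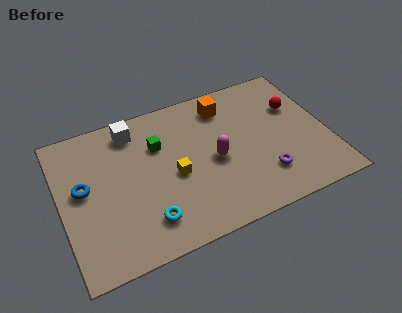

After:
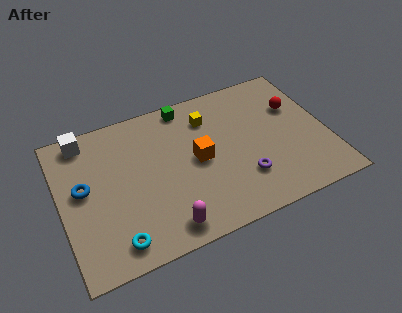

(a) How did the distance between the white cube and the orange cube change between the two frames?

+1.4

Before: roughly 4.1 units apart; after: 5.5. That's 1.4 units further apart.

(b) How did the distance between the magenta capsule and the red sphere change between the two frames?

+3.4

They were about 4.1 units apart before and 7.5 after — 3.4 units further apart.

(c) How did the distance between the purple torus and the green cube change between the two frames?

-0.3

They were about 5.4 units apart before and 5.1 after — 0.3 units closer together.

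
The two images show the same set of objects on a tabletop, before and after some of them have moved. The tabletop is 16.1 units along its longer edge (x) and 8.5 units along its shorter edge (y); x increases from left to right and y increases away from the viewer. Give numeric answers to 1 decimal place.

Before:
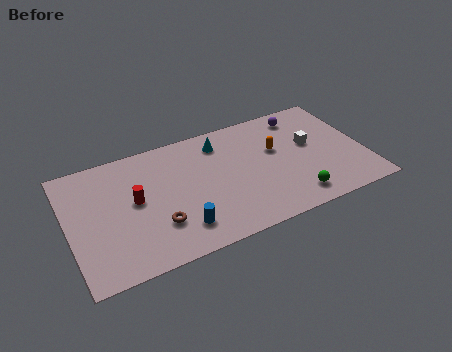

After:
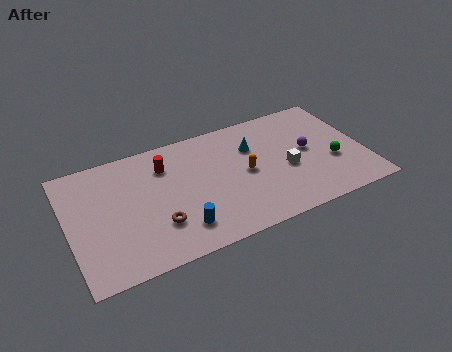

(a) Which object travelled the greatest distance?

the green sphere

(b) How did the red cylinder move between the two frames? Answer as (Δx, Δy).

(1.8, 1.8)

The red cylinder was at about (3.6, 4.6) and moved to about (5.4, 6.4).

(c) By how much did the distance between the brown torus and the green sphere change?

+2.3

Before: roughly 7.4 units apart; after: 9.7. That's 2.3 units further apart.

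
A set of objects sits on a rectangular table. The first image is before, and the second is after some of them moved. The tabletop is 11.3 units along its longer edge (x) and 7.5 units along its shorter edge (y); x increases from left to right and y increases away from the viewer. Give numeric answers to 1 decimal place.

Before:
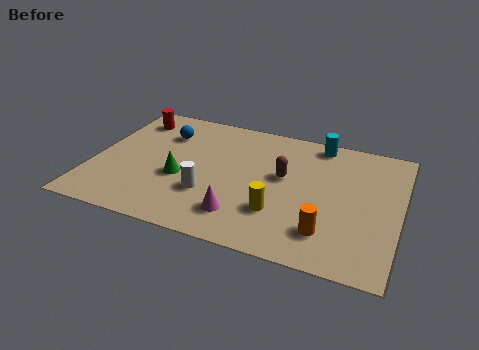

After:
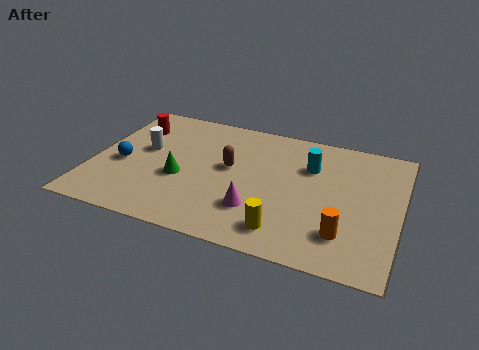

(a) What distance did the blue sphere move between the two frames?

2.6

The blue sphere moved from about (2.4, 5.5) to (1.1, 3.2), a distance of √(1.3² + 2.3²) ≈ 2.6.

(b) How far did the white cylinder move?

3.2

The white cylinder was near (4.4, 2.4) before and (1.8, 4.3) after, so it travelled √(2.6² + 1.9²) ≈ 3.2 units.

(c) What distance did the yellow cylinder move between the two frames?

0.9

The yellow cylinder was near (7.0, 2.2) before and (7.3, 1.3) after, so it travelled √(0.3² + 0.9²) ≈ 0.9 units.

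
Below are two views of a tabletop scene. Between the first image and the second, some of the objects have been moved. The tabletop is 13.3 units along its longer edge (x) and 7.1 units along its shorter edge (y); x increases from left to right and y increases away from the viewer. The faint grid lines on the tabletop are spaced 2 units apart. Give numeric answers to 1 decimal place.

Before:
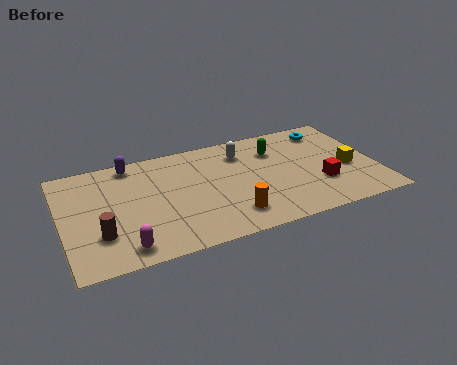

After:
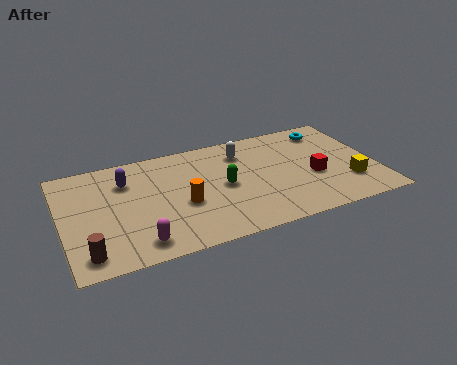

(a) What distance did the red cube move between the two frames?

0.6

The red cube moved from about (10.8, 2.3) to (10.6, 2.9), a distance of √(0.2² + 0.6²) ≈ 0.6.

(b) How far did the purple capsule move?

1.1

The purple capsule was near (3.1, 6.3) before and (2.8, 5.2) after, so it travelled √(0.3² + 1.1²) ≈ 1.1 units.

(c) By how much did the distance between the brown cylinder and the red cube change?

+0.6

They were about 9.3 units apart before and 9.9 after — 0.6 units further apart.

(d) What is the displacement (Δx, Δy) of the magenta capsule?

(0.6, 0.1)

The magenta capsule started near (2.4, 1.0) and ended near (3.0, 1.1).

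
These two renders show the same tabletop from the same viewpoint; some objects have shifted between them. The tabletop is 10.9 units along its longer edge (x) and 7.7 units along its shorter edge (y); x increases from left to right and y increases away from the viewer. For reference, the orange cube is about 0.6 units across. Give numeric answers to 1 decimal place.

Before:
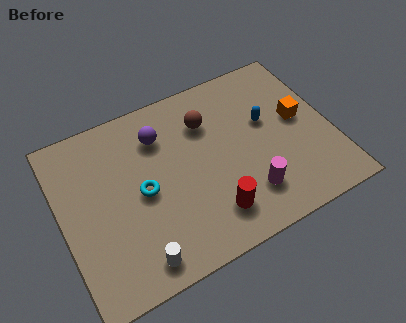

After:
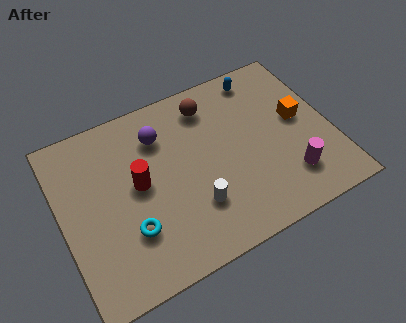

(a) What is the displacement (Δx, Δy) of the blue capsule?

(0.1, 2.1)

From the two frames, the blue capsule sits at roughly (8.4, 4.6) before and (8.5, 6.7) after.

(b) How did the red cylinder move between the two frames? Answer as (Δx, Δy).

(-2.6, 2.5)

The red cylinder started near (5.7, 1.6) and ended near (3.1, 4.1).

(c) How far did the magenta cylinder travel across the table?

1.7

The magenta cylinder moved from about (7.2, 1.8) to (8.9, 1.8), a distance of √(1.7² + 0.0²) ≈ 1.7.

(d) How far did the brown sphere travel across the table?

0.7

The brown sphere was near (6.1, 5.6) before and (6.3, 6.3) after, so it travelled √(0.2² + 0.7²) ≈ 0.7 units.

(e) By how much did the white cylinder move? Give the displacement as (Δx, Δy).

(2.5, 1.2)

The white cylinder was at about (2.6, 1.0) and moved to about (5.1, 2.2).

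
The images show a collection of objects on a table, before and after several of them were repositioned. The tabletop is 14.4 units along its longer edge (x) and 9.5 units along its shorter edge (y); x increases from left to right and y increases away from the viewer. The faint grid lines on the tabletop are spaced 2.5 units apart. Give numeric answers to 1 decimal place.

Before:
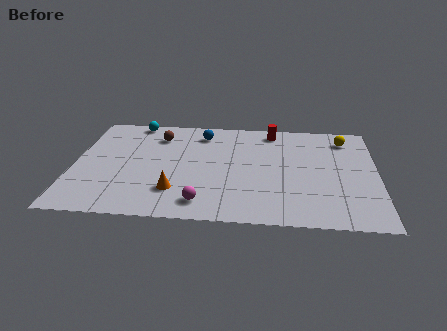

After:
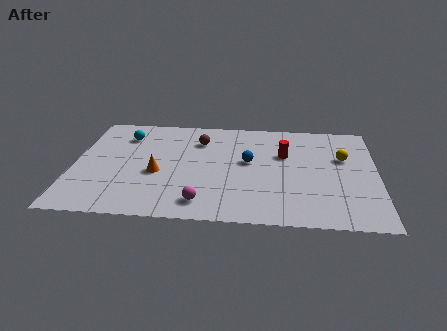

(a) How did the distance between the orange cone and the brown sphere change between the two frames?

-1.4

The distance was about 5.1 in the first image and 3.7 in the second, so they moved 1.4 units closer together.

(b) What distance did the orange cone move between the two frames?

1.7

From (4.9, 2.4) to (4.0, 3.9), the orange cone covered √(0.9² + 1.5²) ≈ 1.7 units.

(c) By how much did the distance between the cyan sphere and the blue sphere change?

+2.9

They were about 3.4 units apart before and 6.3 after — 2.9 units further apart.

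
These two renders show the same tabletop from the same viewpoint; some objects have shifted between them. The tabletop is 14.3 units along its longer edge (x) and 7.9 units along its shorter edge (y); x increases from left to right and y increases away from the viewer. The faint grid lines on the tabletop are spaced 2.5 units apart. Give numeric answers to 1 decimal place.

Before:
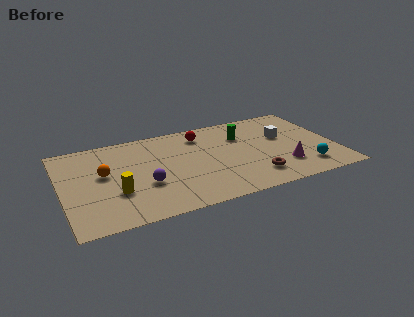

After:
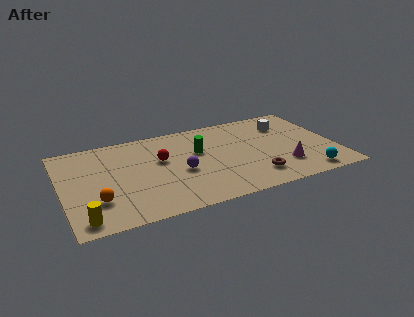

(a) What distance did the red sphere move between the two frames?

2.8

The red sphere moved from about (7.5, 6.4) to (5.2, 4.8), a distance of √(2.3² + 1.6²) ≈ 2.8.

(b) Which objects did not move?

the brown torus and the magenta cone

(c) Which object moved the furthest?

the red sphere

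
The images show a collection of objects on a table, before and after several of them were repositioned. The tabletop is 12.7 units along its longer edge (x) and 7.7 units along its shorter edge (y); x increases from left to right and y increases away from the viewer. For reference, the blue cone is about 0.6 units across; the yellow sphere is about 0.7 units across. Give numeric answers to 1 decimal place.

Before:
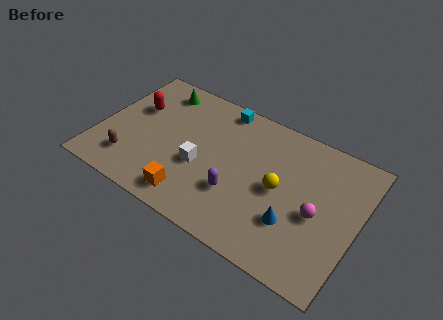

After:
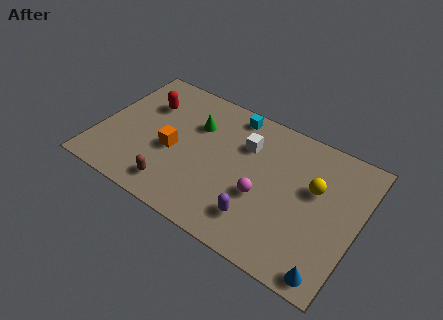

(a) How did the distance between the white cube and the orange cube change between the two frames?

+2.0

Before: roughly 1.9 units apart; after: 3.9. That's 2.0 units further apart.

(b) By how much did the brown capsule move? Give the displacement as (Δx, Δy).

(2.3, -0.4)

The brown capsule was at about (1.8, 1.7) and moved to about (4.1, 1.3).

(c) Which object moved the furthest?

the white cube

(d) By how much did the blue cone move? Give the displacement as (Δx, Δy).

(2.0, -1.6)

From the two frames, the blue cone sits at roughly (9.8, 2.4) before and (11.8, 0.8) after.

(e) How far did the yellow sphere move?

1.8

The yellow sphere was near (8.9, 3.8) before and (10.5, 4.7) after, so it travelled √(1.6² + 0.9²) ≈ 1.8 units.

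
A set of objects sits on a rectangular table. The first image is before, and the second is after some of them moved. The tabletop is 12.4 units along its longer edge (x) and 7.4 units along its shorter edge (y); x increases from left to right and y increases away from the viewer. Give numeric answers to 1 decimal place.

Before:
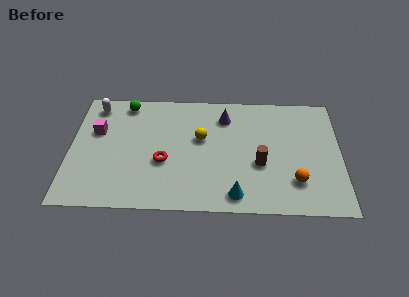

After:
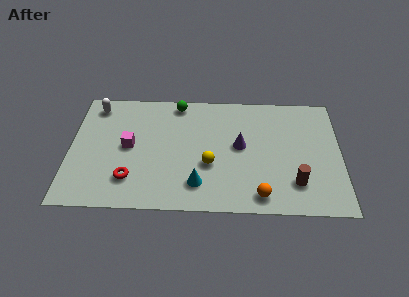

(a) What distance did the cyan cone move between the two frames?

1.8

The cyan cone was near (7.6, 1.0) before and (5.9, 1.6) after, so it travelled √(1.7² + 0.6²) ≈ 1.8 units.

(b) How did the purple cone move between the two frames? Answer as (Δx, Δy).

(0.7, -1.8)

The purple cone started near (7.1, 5.8) and ended near (7.8, 4.0).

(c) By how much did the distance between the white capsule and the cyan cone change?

-1.7

They were about 8.4 units apart before and 6.7 after — 1.7 units closer together.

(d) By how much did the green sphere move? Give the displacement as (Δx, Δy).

(2.4, 0.1)

The green sphere was at about (2.5, 6.5) and moved to about (4.9, 6.6).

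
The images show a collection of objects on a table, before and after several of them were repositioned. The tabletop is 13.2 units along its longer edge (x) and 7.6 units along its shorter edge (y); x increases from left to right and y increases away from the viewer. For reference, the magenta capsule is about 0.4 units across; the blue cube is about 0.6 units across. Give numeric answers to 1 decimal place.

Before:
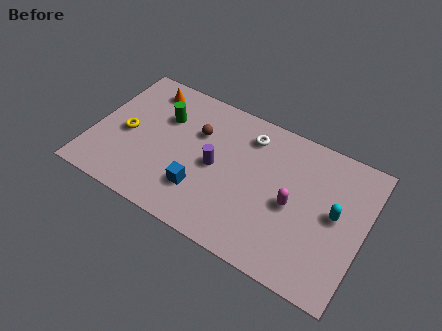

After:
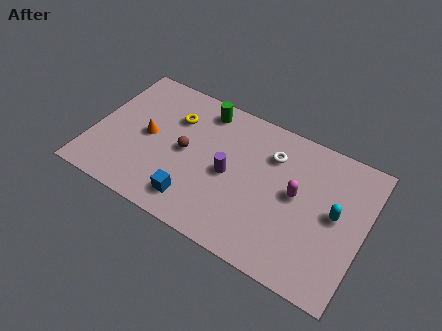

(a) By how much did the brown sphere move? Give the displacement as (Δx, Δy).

(-0.4, -1.3)

The brown sphere was at about (4.9, 5.1) and moved to about (4.5, 3.8).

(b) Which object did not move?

the cyan capsule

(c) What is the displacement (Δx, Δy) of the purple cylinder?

(0.7, -0.1)

From the two frames, the purple cylinder sits at roughly (6.0, 3.7) before and (6.7, 3.6) after.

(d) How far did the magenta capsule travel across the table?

0.6

The magenta capsule was near (9.8, 3.5) before and (9.9, 4.1) after, so it travelled √(0.1² + 0.6²) ≈ 0.6 units.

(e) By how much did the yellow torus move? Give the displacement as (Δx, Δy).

(2.1, 1.9)

From the two frames, the yellow torus sits at roughly (1.6, 3.5) before and (3.7, 5.4) after.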